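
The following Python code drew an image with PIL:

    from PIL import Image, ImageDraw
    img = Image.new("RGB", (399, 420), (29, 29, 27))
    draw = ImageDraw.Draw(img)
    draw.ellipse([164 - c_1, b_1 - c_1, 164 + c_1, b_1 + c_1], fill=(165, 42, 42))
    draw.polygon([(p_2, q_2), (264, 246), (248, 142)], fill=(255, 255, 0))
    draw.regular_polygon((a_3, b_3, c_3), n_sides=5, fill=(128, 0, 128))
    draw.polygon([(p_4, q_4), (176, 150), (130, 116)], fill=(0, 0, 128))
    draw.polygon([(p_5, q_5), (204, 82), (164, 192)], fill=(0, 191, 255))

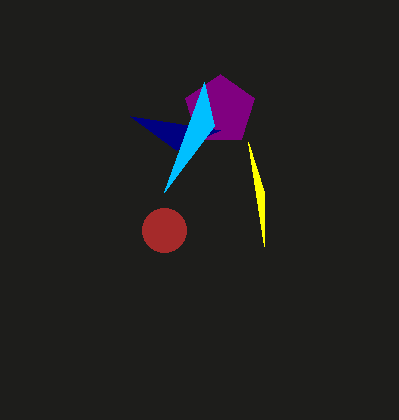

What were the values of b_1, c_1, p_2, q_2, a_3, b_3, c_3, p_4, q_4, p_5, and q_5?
b_1 = 230, c_1 = 22, p_2 = 264, q_2 = 192, a_3 = 220, b_3 = 110, c_3 = 36, p_4 = 220, q_4 = 130, p_5 = 214, q_5 = 126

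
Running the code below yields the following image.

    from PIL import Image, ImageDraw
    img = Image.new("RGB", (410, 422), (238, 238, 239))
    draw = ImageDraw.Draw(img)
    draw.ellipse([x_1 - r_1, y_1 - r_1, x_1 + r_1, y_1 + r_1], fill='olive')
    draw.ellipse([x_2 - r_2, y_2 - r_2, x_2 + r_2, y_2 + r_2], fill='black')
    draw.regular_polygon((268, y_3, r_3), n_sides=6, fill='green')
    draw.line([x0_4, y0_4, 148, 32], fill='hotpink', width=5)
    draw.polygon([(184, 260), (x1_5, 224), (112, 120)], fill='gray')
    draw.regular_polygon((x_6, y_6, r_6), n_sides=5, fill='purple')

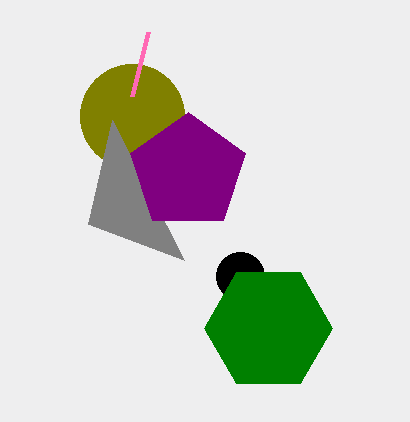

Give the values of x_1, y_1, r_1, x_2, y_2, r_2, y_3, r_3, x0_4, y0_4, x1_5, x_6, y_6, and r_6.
x_1 = 132, y_1 = 116, r_1 = 52, x_2 = 240, y_2 = 276, r_2 = 24, y_3 = 328, r_3 = 64, x0_4 = 132, y0_4 = 96, x1_5 = 88, x_6 = 188, y_6 = 172, r_6 = 60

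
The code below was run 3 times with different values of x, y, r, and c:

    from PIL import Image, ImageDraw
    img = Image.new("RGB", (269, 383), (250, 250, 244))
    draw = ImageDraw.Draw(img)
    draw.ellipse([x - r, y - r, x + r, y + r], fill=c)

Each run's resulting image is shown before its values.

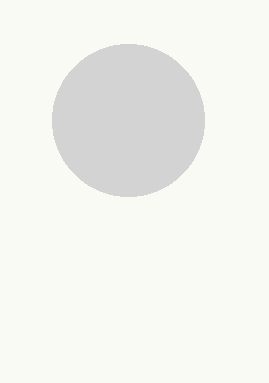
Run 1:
x = 128; y = 120; r = 76; c = 'lightgray'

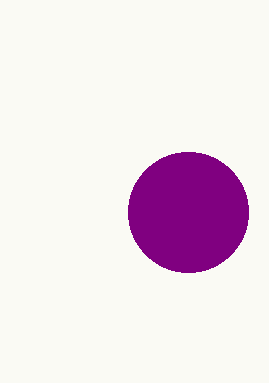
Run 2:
x = 188; y = 212; r = 60; c = 'purple'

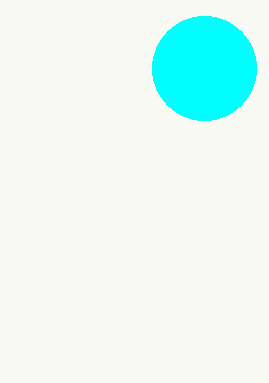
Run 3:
x = 204; y = 68; r = 52; c = 'cyan'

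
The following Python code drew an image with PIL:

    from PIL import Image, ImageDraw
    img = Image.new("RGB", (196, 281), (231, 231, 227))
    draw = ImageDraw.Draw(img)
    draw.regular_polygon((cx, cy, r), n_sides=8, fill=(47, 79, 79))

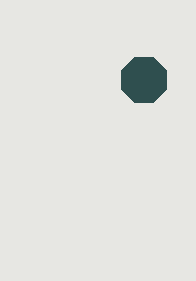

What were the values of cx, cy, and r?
cx = 144
cy = 80
r = 24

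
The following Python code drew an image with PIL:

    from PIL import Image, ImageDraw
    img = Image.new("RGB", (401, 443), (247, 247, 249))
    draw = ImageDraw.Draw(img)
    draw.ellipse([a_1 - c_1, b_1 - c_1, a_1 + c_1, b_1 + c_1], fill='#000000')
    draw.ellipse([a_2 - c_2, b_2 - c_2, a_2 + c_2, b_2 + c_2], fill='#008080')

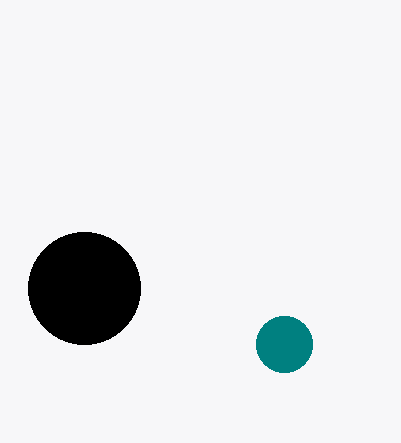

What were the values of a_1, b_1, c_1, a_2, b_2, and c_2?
a_1 = 84; b_1 = 288; c_1 = 56; a_2 = 284; b_2 = 344; c_2 = 28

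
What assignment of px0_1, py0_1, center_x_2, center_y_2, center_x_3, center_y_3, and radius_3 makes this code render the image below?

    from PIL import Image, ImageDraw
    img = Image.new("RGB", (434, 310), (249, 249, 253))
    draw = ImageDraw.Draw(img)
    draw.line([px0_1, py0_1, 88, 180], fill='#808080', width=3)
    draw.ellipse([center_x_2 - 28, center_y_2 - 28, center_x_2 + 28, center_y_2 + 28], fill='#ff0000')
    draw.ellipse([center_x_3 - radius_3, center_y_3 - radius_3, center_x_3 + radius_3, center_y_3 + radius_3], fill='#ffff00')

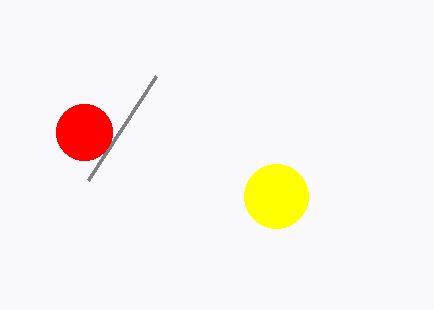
px0_1 = 156, py0_1 = 76, center_x_2 = 84, center_y_2 = 132, center_x_3 = 276, center_y_3 = 196, radius_3 = 32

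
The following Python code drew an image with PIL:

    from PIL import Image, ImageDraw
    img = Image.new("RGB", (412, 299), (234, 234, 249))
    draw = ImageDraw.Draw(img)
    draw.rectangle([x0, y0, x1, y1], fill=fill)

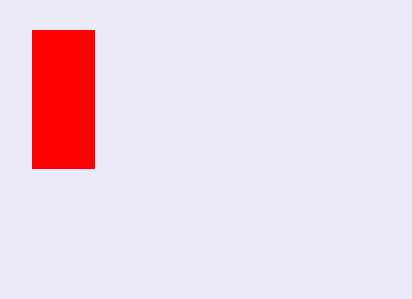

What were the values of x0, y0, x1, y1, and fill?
x0 = 32, y0 = 30, x1 = 94, y1 = 168, fill = 'red'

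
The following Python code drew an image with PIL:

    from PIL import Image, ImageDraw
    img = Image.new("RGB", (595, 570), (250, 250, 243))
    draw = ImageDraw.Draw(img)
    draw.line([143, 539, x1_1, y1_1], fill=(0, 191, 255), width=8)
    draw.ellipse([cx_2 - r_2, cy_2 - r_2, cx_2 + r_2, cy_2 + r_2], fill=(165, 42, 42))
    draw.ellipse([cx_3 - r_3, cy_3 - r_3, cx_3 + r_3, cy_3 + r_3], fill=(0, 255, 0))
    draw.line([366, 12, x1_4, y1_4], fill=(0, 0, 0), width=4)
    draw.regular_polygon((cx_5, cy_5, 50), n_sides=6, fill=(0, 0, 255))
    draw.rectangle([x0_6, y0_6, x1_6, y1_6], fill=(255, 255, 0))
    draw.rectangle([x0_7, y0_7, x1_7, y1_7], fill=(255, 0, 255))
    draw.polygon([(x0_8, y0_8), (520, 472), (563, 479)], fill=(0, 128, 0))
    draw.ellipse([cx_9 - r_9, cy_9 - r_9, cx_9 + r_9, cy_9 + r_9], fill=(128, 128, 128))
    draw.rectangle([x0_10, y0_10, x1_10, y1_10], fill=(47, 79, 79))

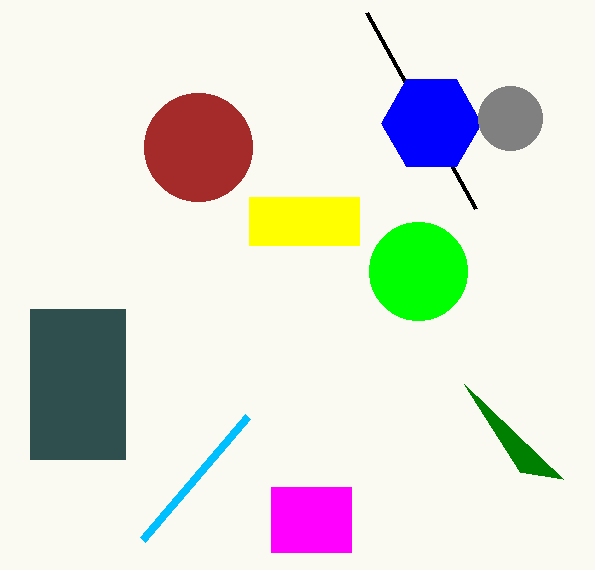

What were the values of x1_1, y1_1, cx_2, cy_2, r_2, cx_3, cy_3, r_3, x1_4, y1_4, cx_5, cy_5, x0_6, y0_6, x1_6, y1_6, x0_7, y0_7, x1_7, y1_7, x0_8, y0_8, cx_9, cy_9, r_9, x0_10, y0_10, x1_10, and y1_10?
x1_1 = 248, y1_1 = 416, cx_2 = 198, cy_2 = 147, r_2 = 54, cx_3 = 418, cy_3 = 271, r_3 = 49, x1_4 = 475, y1_4 = 208, cx_5 = 431, cy_5 = 123, x0_6 = 249, y0_6 = 197, x1_6 = 359, y1_6 = 245, x0_7 = 271, y0_7 = 487, x1_7 = 351, y1_7 = 552, x0_8 = 464, y0_8 = 384, cx_9 = 510, cy_9 = 118, r_9 = 32, x0_10 = 30, y0_10 = 309, x1_10 = 125, y1_10 = 459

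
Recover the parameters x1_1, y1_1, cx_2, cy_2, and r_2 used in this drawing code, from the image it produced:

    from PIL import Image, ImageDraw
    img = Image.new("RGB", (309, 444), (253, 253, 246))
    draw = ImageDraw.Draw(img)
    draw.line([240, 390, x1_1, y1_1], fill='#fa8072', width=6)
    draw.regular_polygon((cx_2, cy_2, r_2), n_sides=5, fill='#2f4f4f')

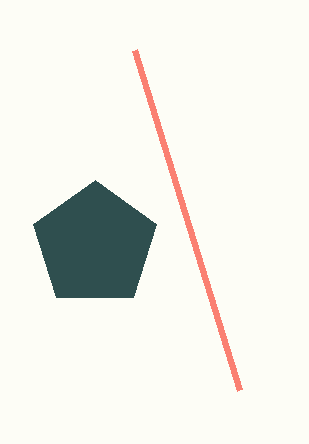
x1_1 = 135
y1_1 = 50
cx_2 = 95
cy_2 = 245
r_2 = 65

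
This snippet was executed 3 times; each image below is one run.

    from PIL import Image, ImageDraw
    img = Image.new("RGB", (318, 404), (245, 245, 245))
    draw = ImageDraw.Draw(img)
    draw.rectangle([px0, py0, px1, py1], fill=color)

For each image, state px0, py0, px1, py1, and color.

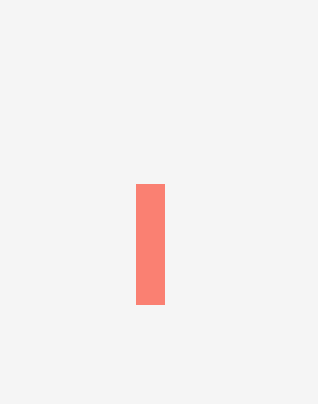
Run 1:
px0 = 136, py0 = 184, px1 = 164, py1 = 304, color = 'salmon'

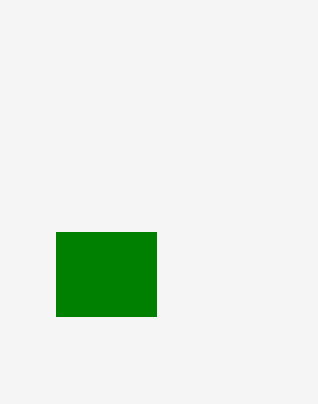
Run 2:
px0 = 56
py0 = 232
px1 = 156
py1 = 316
color = 'green'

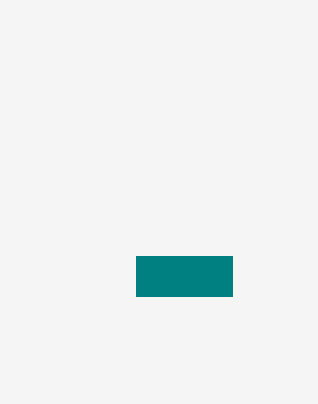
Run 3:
px0 = 136
py0 = 256
px1 = 232
py1 = 296
color = 'teal'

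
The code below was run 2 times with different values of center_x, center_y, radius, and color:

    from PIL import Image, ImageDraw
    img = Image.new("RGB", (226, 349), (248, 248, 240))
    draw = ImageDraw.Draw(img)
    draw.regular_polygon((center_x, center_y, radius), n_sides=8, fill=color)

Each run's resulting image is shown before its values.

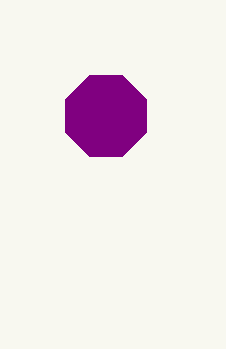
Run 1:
center_x = 106; center_y = 116; radius = 44; color = 'purple'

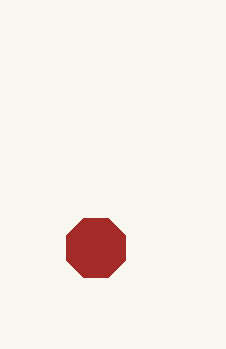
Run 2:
center_x = 96; center_y = 248; radius = 32; color = 'brown'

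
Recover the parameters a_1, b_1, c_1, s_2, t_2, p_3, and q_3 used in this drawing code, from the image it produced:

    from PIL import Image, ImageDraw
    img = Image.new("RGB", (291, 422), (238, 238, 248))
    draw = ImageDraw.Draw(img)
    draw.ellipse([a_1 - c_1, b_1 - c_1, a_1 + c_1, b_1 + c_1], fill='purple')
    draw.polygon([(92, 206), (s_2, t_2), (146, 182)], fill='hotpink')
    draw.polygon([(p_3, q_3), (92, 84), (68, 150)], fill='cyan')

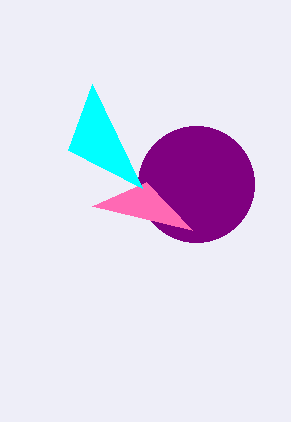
a_1 = 196; b_1 = 184; c_1 = 58; s_2 = 192; t_2 = 230; p_3 = 142; q_3 = 188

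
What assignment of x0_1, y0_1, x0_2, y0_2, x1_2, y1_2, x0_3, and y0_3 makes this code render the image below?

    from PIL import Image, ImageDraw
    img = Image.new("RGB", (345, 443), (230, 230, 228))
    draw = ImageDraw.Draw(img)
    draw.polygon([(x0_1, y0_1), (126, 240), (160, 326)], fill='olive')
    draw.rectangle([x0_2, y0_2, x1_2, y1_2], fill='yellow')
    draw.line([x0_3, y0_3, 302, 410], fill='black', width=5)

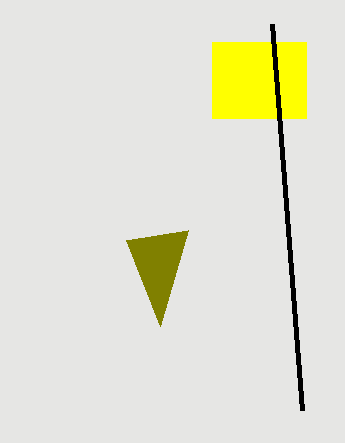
x0_1 = 188, y0_1 = 230, x0_2 = 212, y0_2 = 42, x1_2 = 306, y1_2 = 118, x0_3 = 272, y0_3 = 24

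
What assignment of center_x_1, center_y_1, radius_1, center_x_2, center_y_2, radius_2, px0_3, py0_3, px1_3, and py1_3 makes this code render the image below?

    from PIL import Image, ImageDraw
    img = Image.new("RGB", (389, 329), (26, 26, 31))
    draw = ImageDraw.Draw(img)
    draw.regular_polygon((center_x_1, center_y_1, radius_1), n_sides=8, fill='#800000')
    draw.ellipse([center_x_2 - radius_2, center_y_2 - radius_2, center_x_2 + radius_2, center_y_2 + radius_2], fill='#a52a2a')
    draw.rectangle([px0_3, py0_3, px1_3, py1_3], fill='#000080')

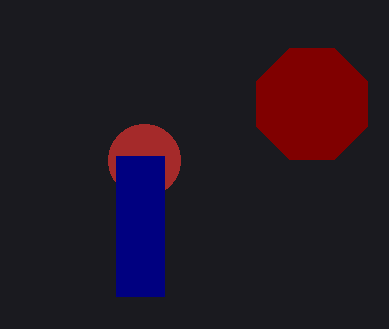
center_x_1 = 312; center_y_1 = 104; radius_1 = 60; center_x_2 = 144; center_y_2 = 160; radius_2 = 36; px0_3 = 116; py0_3 = 156; px1_3 = 164; py1_3 = 296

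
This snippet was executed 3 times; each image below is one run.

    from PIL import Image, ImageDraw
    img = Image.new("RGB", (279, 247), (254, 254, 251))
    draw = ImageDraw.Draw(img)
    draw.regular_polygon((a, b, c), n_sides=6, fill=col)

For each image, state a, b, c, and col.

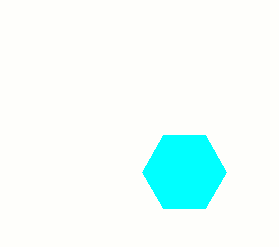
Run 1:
a = 184
b = 172
c = 42
col = 'cyan'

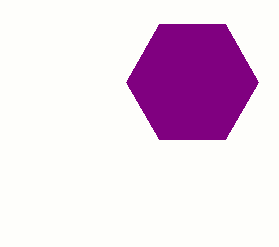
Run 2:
a = 192
b = 82
c = 66
col = 'purple'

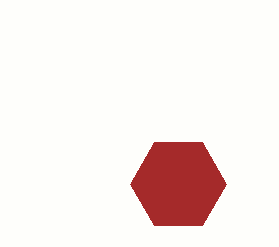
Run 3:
a = 178; b = 184; c = 48; col = 'brown'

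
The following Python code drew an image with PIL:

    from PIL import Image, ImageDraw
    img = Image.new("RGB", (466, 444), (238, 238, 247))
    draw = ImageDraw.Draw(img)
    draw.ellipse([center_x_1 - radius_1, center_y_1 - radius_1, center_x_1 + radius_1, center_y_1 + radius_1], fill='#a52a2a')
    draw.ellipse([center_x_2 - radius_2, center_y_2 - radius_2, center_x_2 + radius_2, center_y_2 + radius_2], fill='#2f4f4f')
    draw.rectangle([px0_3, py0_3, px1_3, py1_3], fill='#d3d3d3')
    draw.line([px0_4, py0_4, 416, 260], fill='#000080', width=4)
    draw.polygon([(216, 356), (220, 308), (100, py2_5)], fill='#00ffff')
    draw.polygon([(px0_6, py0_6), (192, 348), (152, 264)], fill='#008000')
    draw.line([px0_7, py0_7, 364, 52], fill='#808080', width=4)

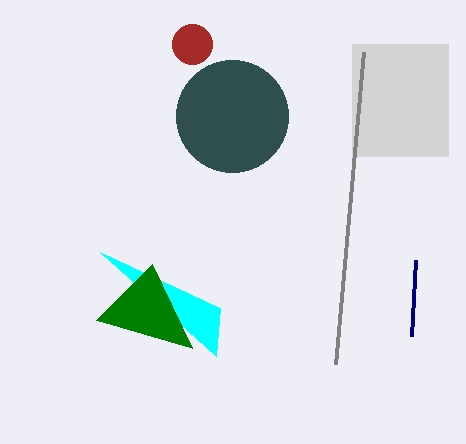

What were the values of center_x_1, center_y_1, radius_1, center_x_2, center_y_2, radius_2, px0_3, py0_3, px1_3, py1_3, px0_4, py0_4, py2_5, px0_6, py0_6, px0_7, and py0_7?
center_x_1 = 192; center_y_1 = 44; radius_1 = 20; center_x_2 = 232; center_y_2 = 116; radius_2 = 56; px0_3 = 352; py0_3 = 44; px1_3 = 448; py1_3 = 156; px0_4 = 412; py0_4 = 336; py2_5 = 252; px0_6 = 96; py0_6 = 320; px0_7 = 336; py0_7 = 364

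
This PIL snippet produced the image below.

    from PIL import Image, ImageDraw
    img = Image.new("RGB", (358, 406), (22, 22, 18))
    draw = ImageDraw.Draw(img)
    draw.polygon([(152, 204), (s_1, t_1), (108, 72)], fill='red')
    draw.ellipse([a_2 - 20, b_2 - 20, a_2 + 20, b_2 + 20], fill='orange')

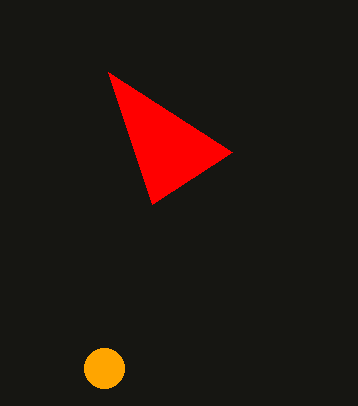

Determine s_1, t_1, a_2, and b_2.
s_1 = 232, t_1 = 152, a_2 = 104, b_2 = 368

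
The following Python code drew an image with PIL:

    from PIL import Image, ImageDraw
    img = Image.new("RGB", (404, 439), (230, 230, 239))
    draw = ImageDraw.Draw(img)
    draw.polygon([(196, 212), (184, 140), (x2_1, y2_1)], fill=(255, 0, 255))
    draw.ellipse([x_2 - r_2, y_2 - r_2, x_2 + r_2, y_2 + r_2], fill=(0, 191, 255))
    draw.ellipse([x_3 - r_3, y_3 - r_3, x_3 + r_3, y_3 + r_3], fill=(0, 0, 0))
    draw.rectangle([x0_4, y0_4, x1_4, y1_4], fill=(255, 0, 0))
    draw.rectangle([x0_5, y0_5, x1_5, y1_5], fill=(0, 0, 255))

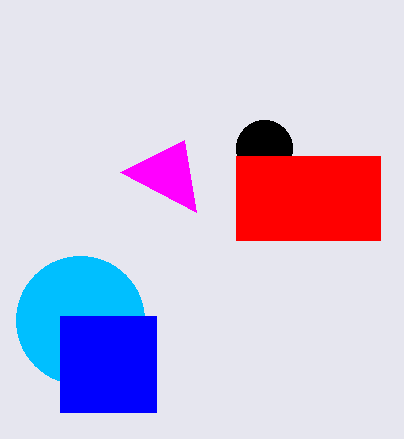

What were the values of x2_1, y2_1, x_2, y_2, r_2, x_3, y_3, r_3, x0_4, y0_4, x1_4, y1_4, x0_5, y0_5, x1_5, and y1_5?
x2_1 = 120
y2_1 = 172
x_2 = 80
y_2 = 320
r_2 = 64
x_3 = 264
y_3 = 148
r_3 = 28
x0_4 = 236
y0_4 = 156
x1_4 = 380
y1_4 = 240
x0_5 = 60
y0_5 = 316
x1_5 = 156
y1_5 = 412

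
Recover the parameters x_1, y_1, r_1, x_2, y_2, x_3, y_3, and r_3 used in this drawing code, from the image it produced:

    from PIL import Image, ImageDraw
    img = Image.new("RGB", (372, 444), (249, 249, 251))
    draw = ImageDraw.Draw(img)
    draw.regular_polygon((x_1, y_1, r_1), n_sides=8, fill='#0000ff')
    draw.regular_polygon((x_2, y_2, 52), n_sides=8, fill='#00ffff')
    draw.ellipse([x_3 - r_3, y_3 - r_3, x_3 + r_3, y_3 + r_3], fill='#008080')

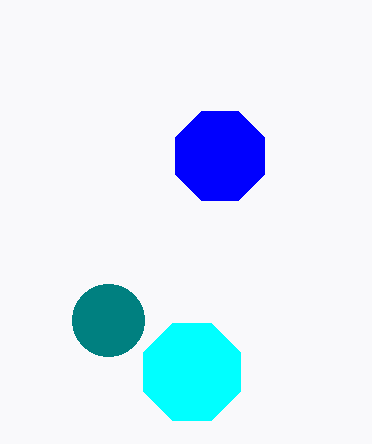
x_1 = 220, y_1 = 156, r_1 = 48, x_2 = 192, y_2 = 372, x_3 = 108, y_3 = 320, r_3 = 36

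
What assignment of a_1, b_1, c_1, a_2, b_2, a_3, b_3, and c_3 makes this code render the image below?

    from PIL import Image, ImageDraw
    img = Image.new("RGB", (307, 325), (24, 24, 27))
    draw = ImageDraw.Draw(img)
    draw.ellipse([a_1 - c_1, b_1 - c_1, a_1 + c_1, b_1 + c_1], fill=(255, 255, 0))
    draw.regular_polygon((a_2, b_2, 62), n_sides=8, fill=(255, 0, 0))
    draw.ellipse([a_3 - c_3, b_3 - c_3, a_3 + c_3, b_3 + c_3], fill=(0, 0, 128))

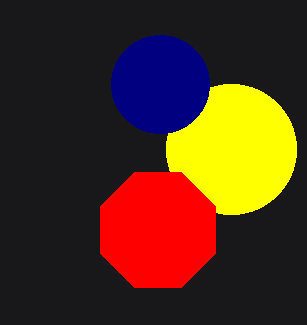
a_1 = 231, b_1 = 149, c_1 = 65, a_2 = 158, b_2 = 230, a_3 = 160, b_3 = 84, c_3 = 49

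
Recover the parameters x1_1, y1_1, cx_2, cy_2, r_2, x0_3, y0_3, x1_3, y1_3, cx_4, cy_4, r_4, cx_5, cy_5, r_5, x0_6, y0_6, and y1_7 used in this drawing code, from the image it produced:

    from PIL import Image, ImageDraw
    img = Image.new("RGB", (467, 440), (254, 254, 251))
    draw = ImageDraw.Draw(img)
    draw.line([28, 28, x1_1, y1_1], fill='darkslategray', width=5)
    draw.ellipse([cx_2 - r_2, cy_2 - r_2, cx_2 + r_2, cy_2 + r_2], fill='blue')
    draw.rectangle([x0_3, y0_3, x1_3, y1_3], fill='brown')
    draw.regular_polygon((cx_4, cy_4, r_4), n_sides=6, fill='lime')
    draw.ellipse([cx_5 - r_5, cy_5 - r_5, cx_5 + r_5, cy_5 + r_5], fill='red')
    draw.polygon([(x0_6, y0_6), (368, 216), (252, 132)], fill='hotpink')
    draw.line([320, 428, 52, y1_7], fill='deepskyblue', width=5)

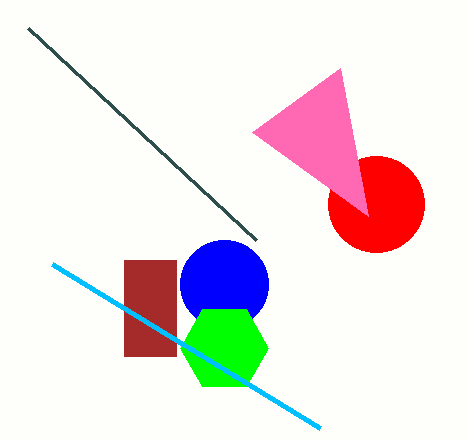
x1_1 = 256
y1_1 = 240
cx_2 = 224
cy_2 = 284
r_2 = 44
x0_3 = 124
y0_3 = 260
x1_3 = 176
y1_3 = 356
cx_4 = 224
cy_4 = 348
r_4 = 44
cx_5 = 376
cy_5 = 204
r_5 = 48
x0_6 = 340
y0_6 = 68
y1_7 = 264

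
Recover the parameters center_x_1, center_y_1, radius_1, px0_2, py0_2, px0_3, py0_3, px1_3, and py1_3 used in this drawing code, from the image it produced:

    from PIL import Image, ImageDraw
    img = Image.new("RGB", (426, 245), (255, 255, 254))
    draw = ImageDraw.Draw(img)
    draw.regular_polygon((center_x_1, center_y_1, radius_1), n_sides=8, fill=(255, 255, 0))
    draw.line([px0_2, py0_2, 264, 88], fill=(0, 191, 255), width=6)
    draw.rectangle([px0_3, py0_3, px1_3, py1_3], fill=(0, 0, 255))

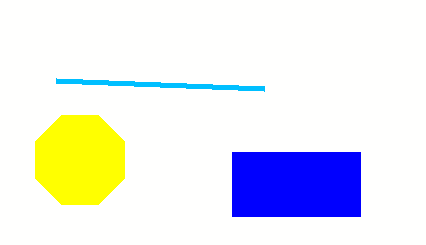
center_x_1 = 80
center_y_1 = 160
radius_1 = 48
px0_2 = 56
py0_2 = 80
px0_3 = 232
py0_3 = 152
px1_3 = 360
py1_3 = 216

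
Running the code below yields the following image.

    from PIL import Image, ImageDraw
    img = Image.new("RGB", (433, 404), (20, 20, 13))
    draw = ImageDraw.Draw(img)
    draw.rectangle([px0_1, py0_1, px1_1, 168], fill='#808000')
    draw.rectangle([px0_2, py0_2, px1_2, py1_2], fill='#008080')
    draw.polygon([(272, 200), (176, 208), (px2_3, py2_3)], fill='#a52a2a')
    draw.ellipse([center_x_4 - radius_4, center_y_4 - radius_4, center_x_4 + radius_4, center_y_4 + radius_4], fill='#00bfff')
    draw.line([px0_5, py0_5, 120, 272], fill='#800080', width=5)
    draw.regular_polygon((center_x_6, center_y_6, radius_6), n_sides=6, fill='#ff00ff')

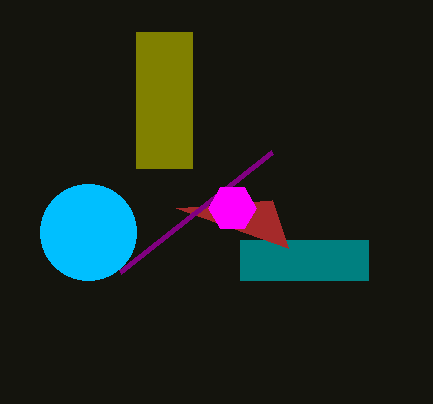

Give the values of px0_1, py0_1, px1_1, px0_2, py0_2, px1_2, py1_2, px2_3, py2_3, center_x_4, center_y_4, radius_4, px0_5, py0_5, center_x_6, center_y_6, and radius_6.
px0_1 = 136; py0_1 = 32; px1_1 = 192; px0_2 = 240; py0_2 = 240; px1_2 = 368; py1_2 = 280; px2_3 = 288; py2_3 = 248; center_x_4 = 88; center_y_4 = 232; radius_4 = 48; px0_5 = 272; py0_5 = 152; center_x_6 = 232; center_y_6 = 208; radius_6 = 24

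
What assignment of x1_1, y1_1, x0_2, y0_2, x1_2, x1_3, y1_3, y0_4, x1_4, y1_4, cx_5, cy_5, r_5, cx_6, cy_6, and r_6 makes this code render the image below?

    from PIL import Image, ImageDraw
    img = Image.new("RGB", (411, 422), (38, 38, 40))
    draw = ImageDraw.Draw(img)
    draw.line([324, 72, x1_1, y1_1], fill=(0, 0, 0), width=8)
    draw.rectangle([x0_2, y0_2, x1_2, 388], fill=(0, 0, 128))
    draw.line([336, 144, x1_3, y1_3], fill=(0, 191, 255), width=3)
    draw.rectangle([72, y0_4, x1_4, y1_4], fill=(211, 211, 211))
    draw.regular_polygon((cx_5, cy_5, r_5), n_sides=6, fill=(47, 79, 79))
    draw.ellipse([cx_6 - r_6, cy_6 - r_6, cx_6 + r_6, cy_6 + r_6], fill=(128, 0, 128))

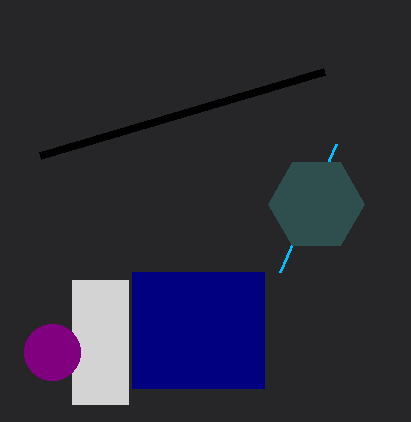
x1_1 = 40
y1_1 = 156
x0_2 = 132
y0_2 = 272
x1_2 = 264
x1_3 = 280
y1_3 = 272
y0_4 = 280
x1_4 = 128
y1_4 = 404
cx_5 = 316
cy_5 = 204
r_5 = 48
cx_6 = 52
cy_6 = 352
r_6 = 28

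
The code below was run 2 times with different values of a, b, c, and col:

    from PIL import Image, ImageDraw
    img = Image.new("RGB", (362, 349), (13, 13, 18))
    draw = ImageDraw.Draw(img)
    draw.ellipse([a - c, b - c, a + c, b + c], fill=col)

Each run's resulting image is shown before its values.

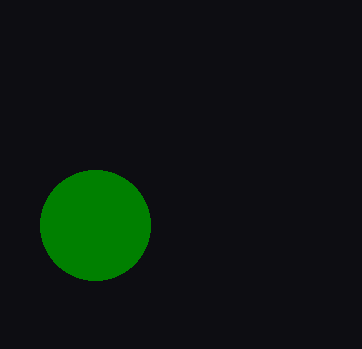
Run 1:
a = 95, b = 225, c = 55, col = 'green'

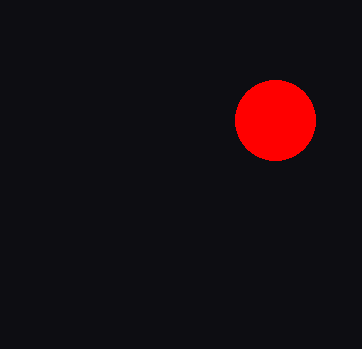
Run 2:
a = 275
b = 120
c = 40
col = 'red'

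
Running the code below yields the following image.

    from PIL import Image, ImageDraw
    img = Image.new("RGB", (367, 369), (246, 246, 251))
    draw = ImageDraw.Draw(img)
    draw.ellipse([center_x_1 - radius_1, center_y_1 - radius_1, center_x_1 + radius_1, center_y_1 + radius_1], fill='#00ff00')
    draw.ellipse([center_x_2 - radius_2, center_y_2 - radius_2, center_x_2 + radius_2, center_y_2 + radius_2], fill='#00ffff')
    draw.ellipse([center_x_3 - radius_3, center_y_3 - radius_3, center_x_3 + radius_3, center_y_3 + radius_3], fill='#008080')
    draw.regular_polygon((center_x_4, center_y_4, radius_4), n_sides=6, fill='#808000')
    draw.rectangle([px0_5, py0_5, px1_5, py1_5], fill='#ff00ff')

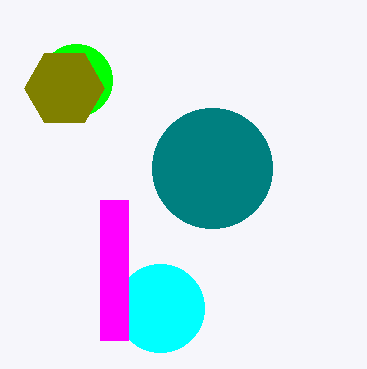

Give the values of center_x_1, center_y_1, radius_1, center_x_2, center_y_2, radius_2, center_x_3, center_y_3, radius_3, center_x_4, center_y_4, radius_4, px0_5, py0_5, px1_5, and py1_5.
center_x_1 = 76; center_y_1 = 80; radius_1 = 36; center_x_2 = 160; center_y_2 = 308; radius_2 = 44; center_x_3 = 212; center_y_3 = 168; radius_3 = 60; center_x_4 = 64; center_y_4 = 88; radius_4 = 40; px0_5 = 100; py0_5 = 200; px1_5 = 128; py1_5 = 340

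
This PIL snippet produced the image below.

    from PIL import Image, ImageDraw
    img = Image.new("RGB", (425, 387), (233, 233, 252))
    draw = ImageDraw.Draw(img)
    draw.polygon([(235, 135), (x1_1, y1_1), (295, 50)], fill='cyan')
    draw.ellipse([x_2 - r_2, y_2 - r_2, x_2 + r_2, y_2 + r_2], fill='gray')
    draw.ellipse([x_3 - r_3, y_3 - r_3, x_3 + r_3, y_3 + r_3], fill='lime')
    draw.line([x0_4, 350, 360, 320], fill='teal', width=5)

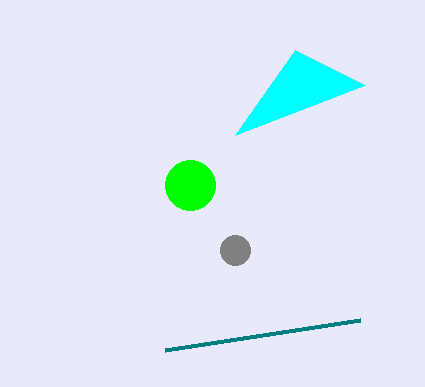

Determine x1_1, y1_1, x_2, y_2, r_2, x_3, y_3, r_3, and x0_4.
x1_1 = 365, y1_1 = 85, x_2 = 235, y_2 = 250, r_2 = 15, x_3 = 190, y_3 = 185, r_3 = 25, x0_4 = 165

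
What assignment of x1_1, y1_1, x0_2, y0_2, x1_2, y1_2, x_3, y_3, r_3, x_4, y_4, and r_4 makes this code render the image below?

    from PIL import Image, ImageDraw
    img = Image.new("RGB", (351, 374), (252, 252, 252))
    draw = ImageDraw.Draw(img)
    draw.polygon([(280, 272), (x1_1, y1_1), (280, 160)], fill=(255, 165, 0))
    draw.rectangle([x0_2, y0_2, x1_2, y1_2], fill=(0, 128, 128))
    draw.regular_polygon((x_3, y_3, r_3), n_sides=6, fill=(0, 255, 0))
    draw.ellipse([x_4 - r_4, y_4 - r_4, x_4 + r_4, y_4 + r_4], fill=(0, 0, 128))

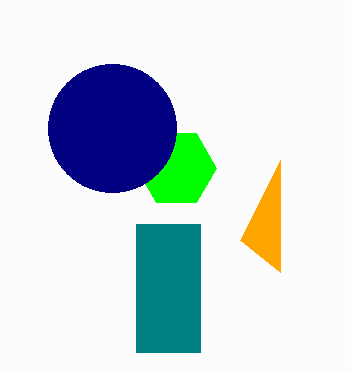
x1_1 = 240; y1_1 = 240; x0_2 = 136; y0_2 = 224; x1_2 = 200; y1_2 = 352; x_3 = 176; y_3 = 168; r_3 = 40; x_4 = 112; y_4 = 128; r_4 = 64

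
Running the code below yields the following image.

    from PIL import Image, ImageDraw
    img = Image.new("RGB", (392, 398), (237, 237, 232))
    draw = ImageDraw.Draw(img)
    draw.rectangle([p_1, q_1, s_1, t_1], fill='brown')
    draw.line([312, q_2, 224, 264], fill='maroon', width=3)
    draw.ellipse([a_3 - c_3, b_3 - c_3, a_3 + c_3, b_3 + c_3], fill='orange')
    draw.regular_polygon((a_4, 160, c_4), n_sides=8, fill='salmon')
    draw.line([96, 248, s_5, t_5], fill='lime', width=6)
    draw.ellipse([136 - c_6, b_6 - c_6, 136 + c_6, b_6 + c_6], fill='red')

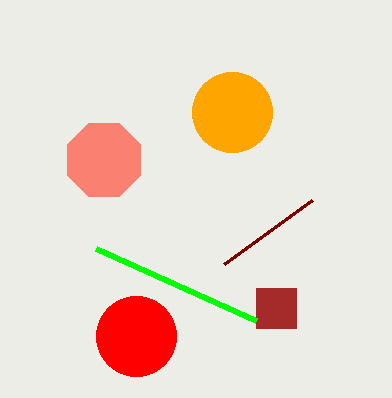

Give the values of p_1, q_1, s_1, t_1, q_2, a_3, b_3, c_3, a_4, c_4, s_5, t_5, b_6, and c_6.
p_1 = 256, q_1 = 288, s_1 = 296, t_1 = 328, q_2 = 200, a_3 = 232, b_3 = 112, c_3 = 40, a_4 = 104, c_4 = 40, s_5 = 256, t_5 = 320, b_6 = 336, c_6 = 40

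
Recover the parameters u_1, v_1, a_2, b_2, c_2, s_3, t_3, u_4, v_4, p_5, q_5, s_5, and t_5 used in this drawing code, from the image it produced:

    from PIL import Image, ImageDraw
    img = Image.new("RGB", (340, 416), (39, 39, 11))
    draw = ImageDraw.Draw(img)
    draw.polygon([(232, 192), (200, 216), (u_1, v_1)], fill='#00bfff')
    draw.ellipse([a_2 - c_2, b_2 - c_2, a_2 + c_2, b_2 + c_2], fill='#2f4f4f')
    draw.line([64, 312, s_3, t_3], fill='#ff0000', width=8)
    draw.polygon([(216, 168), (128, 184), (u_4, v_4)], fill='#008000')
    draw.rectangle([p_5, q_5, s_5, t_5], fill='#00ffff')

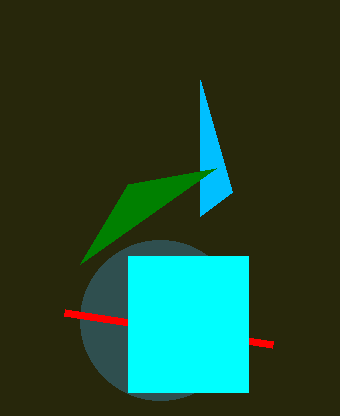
u_1 = 200; v_1 = 80; a_2 = 160; b_2 = 320; c_2 = 80; s_3 = 272; t_3 = 344; u_4 = 80; v_4 = 264; p_5 = 128; q_5 = 256; s_5 = 248; t_5 = 392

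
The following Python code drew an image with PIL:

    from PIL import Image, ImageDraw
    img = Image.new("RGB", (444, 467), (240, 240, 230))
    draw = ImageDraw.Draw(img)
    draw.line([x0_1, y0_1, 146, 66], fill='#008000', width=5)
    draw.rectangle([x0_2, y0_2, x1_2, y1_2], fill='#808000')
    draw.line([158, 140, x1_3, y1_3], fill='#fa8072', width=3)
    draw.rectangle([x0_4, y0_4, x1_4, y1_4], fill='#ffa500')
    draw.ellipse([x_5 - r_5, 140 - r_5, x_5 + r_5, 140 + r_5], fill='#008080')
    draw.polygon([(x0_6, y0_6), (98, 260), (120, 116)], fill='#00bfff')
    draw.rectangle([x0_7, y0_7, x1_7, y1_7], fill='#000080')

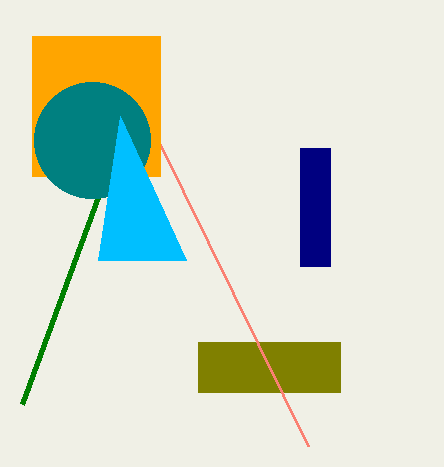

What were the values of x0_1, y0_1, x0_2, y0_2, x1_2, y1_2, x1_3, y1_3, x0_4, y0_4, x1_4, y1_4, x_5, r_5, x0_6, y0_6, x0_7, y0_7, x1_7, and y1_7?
x0_1 = 22
y0_1 = 404
x0_2 = 198
y0_2 = 342
x1_2 = 340
y1_2 = 392
x1_3 = 308
y1_3 = 446
x0_4 = 32
y0_4 = 36
x1_4 = 160
y1_4 = 176
x_5 = 92
r_5 = 58
x0_6 = 186
y0_6 = 260
x0_7 = 300
y0_7 = 148
x1_7 = 330
y1_7 = 266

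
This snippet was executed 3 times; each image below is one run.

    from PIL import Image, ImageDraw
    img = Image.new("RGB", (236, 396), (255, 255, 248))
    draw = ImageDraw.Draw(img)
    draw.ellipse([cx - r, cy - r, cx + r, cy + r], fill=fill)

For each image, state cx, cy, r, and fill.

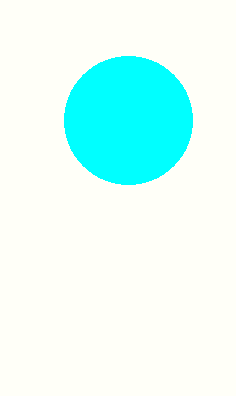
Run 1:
cx = 128
cy = 120
r = 64
fill = 'cyan'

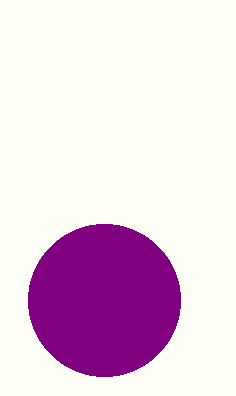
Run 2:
cx = 104, cy = 300, r = 76, fill = 'purple'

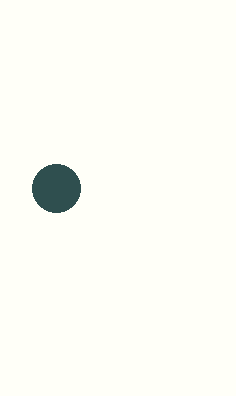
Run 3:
cx = 56, cy = 188, r = 24, fill = 'darkslategray'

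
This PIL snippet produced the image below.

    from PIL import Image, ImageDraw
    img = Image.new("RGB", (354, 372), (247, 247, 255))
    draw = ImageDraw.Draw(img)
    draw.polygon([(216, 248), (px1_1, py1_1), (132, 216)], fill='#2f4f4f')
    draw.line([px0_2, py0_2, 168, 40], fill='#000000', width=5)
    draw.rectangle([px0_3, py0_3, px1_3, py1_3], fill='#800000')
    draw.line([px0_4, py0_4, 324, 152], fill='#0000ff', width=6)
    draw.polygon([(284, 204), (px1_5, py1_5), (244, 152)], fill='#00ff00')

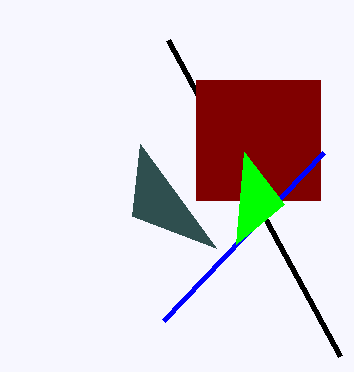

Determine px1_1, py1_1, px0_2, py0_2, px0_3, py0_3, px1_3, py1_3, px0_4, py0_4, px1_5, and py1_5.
px1_1 = 140
py1_1 = 144
px0_2 = 340
py0_2 = 356
px0_3 = 196
py0_3 = 80
px1_3 = 320
py1_3 = 200
px0_4 = 164
py0_4 = 320
px1_5 = 236
py1_5 = 244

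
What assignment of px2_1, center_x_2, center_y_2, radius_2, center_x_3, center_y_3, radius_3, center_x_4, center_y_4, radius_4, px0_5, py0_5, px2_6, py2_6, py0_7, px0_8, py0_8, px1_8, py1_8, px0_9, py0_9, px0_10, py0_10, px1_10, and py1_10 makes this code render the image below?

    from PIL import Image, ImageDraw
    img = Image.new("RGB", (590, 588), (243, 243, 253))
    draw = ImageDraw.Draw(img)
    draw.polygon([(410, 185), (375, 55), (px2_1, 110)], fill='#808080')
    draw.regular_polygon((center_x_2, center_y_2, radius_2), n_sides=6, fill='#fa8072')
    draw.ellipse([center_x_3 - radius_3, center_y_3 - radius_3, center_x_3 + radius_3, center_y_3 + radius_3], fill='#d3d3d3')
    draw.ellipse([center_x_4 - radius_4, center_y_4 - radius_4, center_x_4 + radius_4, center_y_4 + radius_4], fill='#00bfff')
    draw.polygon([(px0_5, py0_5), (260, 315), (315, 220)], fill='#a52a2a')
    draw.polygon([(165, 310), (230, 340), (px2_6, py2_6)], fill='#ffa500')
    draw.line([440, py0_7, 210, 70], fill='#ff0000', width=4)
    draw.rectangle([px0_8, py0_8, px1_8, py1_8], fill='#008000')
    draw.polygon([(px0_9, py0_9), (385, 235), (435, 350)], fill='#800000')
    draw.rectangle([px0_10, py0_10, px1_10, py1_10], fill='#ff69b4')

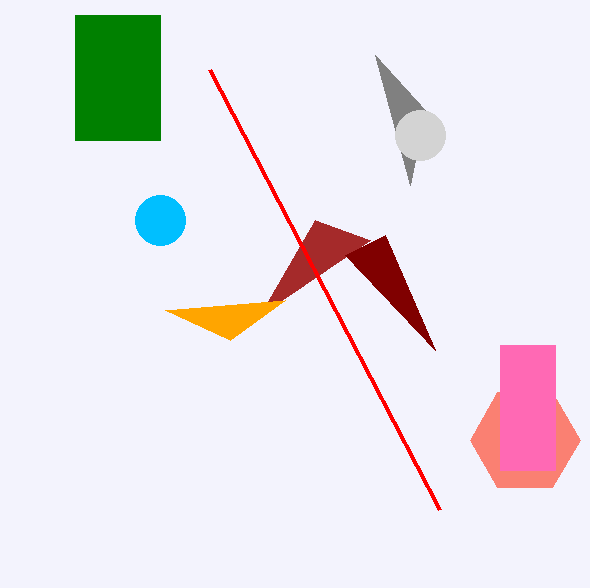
px2_1 = 425; center_x_2 = 525; center_y_2 = 440; radius_2 = 55; center_x_3 = 420; center_y_3 = 135; radius_3 = 25; center_x_4 = 160; center_y_4 = 220; radius_4 = 25; px0_5 = 370; py0_5 = 240; px2_6 = 285; py2_6 = 300; py0_7 = 510; px0_8 = 75; py0_8 = 15; px1_8 = 160; py1_8 = 140; px0_9 = 345; py0_9 = 255; px0_10 = 500; py0_10 = 345; px1_10 = 555; py1_10 = 470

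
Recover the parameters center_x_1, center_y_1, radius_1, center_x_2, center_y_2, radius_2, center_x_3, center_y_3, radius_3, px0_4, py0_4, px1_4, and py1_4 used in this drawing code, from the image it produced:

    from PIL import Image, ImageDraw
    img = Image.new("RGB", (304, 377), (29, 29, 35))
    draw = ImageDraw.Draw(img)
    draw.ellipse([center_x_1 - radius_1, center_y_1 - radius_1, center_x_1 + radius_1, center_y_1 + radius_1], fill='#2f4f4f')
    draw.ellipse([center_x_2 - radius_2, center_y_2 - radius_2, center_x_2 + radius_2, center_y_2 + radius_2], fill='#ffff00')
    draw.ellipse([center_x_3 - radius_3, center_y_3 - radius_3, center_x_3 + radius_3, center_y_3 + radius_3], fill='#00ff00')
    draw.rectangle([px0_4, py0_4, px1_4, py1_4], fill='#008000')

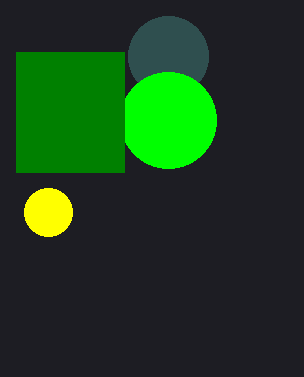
center_x_1 = 168, center_y_1 = 56, radius_1 = 40, center_x_2 = 48, center_y_2 = 212, radius_2 = 24, center_x_3 = 168, center_y_3 = 120, radius_3 = 48, px0_4 = 16, py0_4 = 52, px1_4 = 124, py1_4 = 172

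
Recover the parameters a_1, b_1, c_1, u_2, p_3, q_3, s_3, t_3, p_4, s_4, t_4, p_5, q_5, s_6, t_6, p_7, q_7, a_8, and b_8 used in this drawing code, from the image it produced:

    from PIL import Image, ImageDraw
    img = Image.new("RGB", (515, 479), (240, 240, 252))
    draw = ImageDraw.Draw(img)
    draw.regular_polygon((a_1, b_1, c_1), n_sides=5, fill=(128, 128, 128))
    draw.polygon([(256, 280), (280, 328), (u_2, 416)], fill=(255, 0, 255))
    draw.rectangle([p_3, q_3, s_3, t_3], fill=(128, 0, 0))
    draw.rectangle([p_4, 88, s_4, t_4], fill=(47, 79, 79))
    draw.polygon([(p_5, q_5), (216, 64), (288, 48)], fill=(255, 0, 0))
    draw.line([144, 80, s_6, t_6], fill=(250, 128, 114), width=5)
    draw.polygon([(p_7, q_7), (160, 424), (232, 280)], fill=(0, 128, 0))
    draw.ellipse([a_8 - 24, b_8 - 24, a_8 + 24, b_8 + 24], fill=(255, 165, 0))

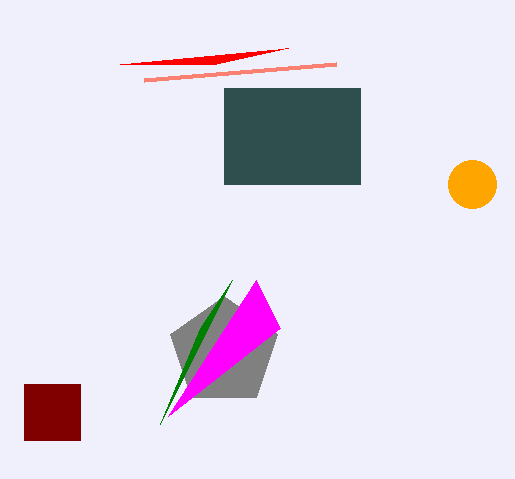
a_1 = 224, b_1 = 352, c_1 = 56, u_2 = 168, p_3 = 24, q_3 = 384, s_3 = 80, t_3 = 440, p_4 = 224, s_4 = 360, t_4 = 184, p_5 = 120, q_5 = 64, s_6 = 336, t_6 = 64, p_7 = 200, q_7 = 328, a_8 = 472, b_8 = 184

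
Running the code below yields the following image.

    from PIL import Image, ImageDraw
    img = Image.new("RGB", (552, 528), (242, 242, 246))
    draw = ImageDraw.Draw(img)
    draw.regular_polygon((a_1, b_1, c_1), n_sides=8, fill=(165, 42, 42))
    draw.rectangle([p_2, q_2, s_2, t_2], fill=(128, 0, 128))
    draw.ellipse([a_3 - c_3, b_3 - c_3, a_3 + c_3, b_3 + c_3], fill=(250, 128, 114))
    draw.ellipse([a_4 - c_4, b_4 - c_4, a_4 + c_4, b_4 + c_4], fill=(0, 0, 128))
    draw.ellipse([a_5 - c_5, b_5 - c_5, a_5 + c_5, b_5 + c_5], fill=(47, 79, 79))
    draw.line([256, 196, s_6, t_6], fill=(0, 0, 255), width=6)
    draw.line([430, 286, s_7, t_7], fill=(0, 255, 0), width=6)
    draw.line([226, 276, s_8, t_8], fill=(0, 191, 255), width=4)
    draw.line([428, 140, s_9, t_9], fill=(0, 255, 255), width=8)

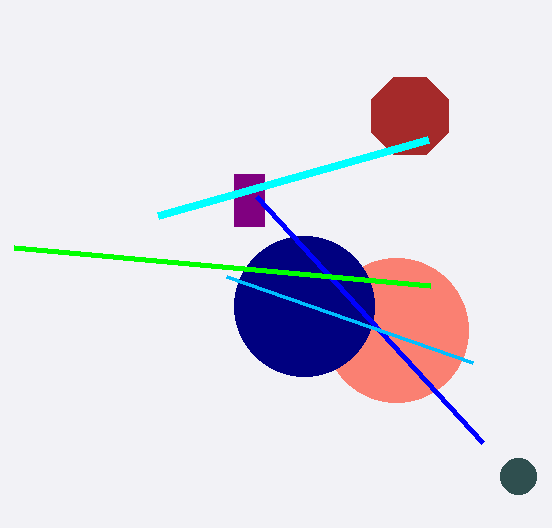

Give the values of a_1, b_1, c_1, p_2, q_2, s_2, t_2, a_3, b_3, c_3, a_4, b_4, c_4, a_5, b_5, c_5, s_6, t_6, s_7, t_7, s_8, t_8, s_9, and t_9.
a_1 = 410; b_1 = 116; c_1 = 42; p_2 = 234; q_2 = 174; s_2 = 264; t_2 = 226; a_3 = 396; b_3 = 330; c_3 = 72; a_4 = 304; b_4 = 306; c_4 = 70; a_5 = 518; b_5 = 476; c_5 = 18; s_6 = 482; t_6 = 442; s_7 = 14; t_7 = 248; s_8 = 472; t_8 = 362; s_9 = 158; t_9 = 216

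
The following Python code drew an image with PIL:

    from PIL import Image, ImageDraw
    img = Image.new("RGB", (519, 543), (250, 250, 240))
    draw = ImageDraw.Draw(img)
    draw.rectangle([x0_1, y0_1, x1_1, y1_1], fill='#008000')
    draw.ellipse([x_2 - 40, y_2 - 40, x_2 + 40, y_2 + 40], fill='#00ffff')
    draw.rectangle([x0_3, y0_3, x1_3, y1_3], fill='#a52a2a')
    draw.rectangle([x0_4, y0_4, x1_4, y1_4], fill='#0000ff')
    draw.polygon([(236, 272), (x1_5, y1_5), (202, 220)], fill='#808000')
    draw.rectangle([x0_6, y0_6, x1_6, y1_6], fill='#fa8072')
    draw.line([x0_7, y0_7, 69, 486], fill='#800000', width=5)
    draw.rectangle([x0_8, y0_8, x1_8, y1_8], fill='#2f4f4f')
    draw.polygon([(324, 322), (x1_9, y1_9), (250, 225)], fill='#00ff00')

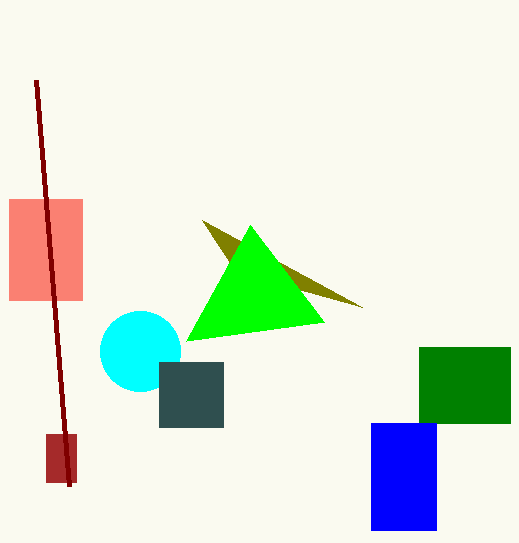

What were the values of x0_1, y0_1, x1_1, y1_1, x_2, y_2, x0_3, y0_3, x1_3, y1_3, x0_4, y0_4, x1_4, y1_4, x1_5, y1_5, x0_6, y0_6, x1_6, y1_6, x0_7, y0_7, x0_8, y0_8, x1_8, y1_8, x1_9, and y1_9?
x0_1 = 419; y0_1 = 347; x1_1 = 510; y1_1 = 423; x_2 = 140; y_2 = 351; x0_3 = 46; y0_3 = 434; x1_3 = 76; y1_3 = 482; x0_4 = 371; y0_4 = 423; x1_4 = 436; y1_4 = 530; x1_5 = 362; y1_5 = 307; x0_6 = 9; y0_6 = 199; x1_6 = 82; y1_6 = 300; x0_7 = 36; y0_7 = 80; x0_8 = 159; y0_8 = 362; x1_8 = 223; y1_8 = 427; x1_9 = 186; y1_9 = 341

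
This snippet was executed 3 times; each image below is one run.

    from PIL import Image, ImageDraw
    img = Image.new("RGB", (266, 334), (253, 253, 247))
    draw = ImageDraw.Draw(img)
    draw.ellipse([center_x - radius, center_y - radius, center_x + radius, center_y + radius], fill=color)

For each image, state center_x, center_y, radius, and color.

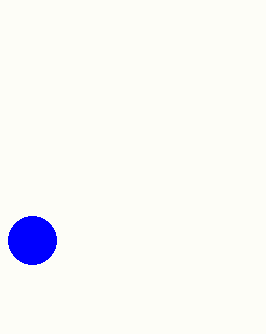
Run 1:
center_x = 32
center_y = 240
radius = 24
color = 'blue'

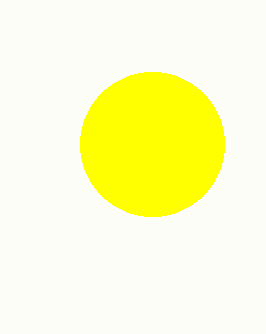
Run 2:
center_x = 152; center_y = 144; radius = 72; color = 'yellow'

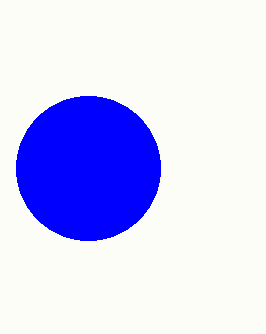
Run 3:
center_x = 88
center_y = 168
radius = 72
color = 'blue'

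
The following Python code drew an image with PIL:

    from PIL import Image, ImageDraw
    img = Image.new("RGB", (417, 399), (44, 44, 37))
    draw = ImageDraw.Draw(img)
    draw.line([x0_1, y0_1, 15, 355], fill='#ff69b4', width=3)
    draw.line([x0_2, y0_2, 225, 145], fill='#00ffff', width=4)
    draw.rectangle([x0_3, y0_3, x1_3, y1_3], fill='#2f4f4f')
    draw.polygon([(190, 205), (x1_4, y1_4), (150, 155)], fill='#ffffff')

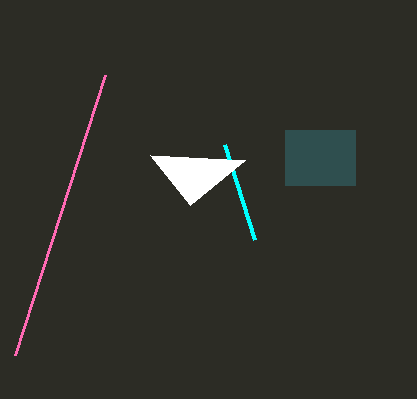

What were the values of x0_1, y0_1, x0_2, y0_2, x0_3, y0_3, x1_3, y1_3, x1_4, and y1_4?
x0_1 = 105; y0_1 = 75; x0_2 = 255; y0_2 = 240; x0_3 = 285; y0_3 = 130; x1_3 = 355; y1_3 = 185; x1_4 = 245; y1_4 = 160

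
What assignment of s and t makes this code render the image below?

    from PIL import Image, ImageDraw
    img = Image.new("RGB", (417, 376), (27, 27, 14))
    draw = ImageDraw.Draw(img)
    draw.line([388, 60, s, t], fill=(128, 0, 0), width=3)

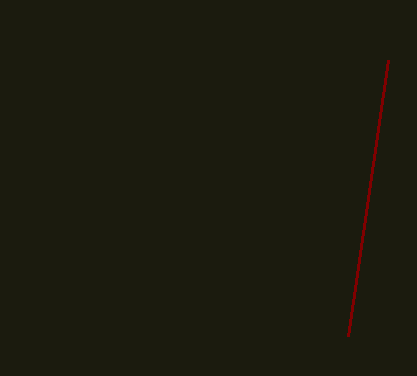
s = 348; t = 336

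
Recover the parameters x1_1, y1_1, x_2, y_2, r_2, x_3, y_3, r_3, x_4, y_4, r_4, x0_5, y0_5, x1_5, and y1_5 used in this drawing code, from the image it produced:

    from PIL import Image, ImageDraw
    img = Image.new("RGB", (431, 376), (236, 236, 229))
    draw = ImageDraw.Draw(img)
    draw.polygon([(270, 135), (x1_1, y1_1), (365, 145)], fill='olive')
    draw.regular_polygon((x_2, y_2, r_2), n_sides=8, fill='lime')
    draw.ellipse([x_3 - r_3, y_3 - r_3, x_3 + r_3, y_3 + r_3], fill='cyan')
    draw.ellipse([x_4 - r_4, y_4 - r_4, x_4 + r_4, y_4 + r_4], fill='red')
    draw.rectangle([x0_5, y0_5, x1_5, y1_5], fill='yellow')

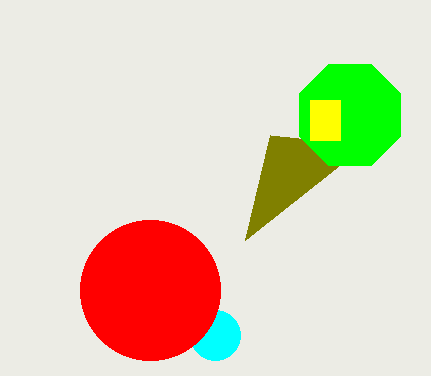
x1_1 = 245, y1_1 = 240, x_2 = 350, y_2 = 115, r_2 = 55, x_3 = 215, y_3 = 335, r_3 = 25, x_4 = 150, y_4 = 290, r_4 = 70, x0_5 = 310, y0_5 = 100, x1_5 = 340, y1_5 = 140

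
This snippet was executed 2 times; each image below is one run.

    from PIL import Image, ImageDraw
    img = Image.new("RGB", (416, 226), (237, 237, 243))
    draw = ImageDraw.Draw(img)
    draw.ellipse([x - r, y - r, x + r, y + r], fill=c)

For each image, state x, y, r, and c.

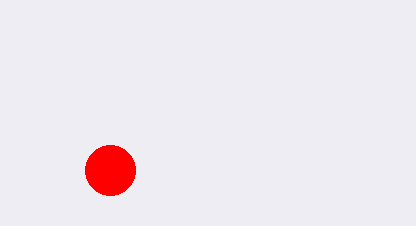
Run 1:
x = 110; y = 170; r = 25; c = 'red'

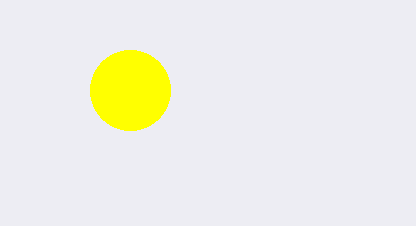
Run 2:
x = 130; y = 90; r = 40; c = 'yellow'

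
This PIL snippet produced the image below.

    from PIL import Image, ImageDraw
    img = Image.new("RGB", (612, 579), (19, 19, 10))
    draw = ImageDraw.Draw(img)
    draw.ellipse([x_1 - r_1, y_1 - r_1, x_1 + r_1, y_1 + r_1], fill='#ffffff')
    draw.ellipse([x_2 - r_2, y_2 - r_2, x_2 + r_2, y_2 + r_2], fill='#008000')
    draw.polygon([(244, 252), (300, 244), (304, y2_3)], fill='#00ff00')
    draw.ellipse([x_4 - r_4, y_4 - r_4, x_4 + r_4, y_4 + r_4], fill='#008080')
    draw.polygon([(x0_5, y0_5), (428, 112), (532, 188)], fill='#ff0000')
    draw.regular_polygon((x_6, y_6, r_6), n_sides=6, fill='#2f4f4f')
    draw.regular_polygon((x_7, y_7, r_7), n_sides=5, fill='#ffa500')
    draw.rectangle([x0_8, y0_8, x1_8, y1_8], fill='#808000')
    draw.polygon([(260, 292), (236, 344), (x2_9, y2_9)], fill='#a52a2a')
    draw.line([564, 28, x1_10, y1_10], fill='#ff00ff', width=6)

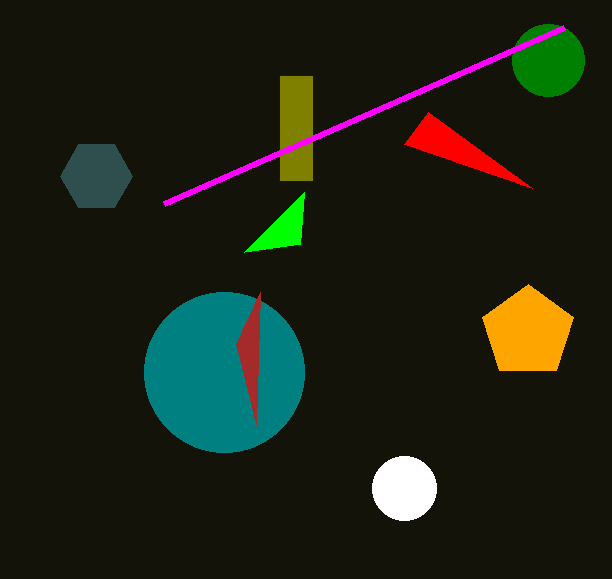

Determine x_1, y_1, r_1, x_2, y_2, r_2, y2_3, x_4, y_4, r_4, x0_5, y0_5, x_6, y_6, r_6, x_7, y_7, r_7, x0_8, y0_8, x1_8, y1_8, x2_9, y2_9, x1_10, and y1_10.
x_1 = 404
y_1 = 488
r_1 = 32
x_2 = 548
y_2 = 60
r_2 = 36
y2_3 = 192
x_4 = 224
y_4 = 372
r_4 = 80
x0_5 = 404
y0_5 = 144
x_6 = 96
y_6 = 176
r_6 = 36
x_7 = 528
y_7 = 332
r_7 = 48
x0_8 = 280
y0_8 = 76
x1_8 = 312
y1_8 = 180
x2_9 = 256
y2_9 = 424
x1_10 = 164
y1_10 = 204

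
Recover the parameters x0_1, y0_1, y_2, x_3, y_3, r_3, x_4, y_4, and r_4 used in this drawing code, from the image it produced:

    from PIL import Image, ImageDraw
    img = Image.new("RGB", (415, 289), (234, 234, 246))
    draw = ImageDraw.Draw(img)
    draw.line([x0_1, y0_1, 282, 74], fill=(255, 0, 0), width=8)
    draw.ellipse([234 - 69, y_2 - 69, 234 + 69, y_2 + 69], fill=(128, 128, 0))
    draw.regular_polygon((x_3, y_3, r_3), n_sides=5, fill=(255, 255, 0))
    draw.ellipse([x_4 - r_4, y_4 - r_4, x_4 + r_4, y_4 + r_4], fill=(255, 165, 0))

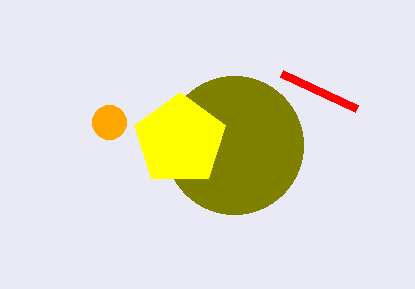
x0_1 = 357, y0_1 = 109, y_2 = 145, x_3 = 180, y_3 = 140, r_3 = 48, x_4 = 109, y_4 = 122, r_4 = 17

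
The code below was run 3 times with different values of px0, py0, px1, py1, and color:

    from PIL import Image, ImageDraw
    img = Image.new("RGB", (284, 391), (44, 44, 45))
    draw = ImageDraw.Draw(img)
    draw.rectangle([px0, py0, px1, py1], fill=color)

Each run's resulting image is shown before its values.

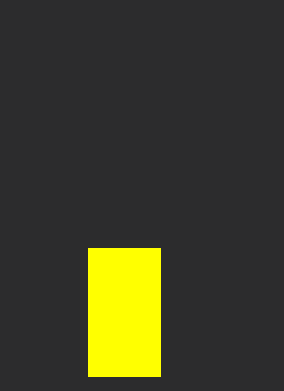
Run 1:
px0 = 88, py0 = 248, px1 = 160, py1 = 376, color = 'yellow'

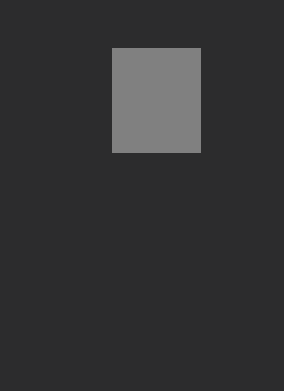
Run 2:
px0 = 112
py0 = 48
px1 = 200
py1 = 152
color = 'gray'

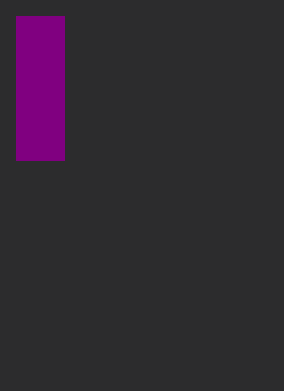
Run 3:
px0 = 16
py0 = 16
px1 = 64
py1 = 160
color = 'purple'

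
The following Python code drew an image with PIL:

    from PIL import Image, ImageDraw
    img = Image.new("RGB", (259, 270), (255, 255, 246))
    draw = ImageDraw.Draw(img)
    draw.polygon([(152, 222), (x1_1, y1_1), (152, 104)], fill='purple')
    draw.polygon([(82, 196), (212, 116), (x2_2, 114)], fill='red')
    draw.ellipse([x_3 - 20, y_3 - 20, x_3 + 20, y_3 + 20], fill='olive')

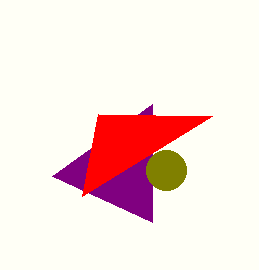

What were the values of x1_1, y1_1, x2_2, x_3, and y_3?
x1_1 = 52
y1_1 = 176
x2_2 = 98
x_3 = 166
y_3 = 170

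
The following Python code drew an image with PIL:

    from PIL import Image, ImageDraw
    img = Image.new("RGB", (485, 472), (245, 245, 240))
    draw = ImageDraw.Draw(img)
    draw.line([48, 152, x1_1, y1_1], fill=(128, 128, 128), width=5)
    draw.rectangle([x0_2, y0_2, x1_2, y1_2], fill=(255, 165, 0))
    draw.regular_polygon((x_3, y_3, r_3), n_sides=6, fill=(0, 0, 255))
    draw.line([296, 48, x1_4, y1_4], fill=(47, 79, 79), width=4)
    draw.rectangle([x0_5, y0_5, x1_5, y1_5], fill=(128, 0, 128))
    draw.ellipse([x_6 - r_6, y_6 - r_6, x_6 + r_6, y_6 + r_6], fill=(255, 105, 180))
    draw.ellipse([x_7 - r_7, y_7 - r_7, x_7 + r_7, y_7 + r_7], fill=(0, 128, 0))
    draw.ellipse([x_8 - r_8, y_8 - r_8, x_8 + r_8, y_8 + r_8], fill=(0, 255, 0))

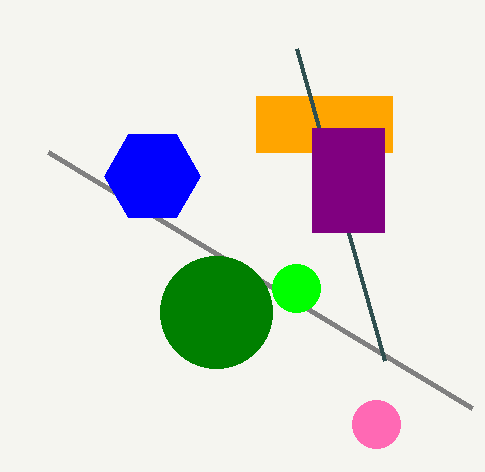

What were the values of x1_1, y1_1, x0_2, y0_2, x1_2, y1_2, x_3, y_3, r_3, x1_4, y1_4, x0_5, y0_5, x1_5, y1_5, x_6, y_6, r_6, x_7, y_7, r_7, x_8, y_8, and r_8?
x1_1 = 472, y1_1 = 408, x0_2 = 256, y0_2 = 96, x1_2 = 392, y1_2 = 152, x_3 = 152, y_3 = 176, r_3 = 48, x1_4 = 384, y1_4 = 360, x0_5 = 312, y0_5 = 128, x1_5 = 384, y1_5 = 232, x_6 = 376, y_6 = 424, r_6 = 24, x_7 = 216, y_7 = 312, r_7 = 56, x_8 = 296, y_8 = 288, r_8 = 24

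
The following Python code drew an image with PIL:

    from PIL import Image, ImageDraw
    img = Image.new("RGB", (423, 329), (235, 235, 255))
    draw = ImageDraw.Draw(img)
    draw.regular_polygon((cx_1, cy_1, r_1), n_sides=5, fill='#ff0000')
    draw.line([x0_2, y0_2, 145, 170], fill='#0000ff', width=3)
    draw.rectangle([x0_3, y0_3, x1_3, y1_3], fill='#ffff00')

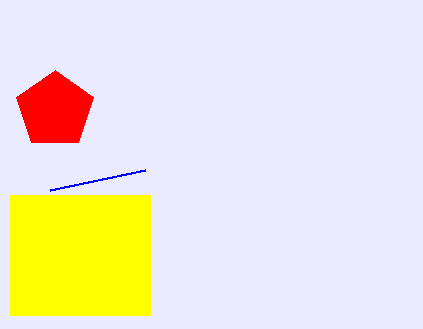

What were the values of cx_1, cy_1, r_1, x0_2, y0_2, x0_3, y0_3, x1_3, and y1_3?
cx_1 = 55
cy_1 = 110
r_1 = 40
x0_2 = 50
y0_2 = 190
x0_3 = 10
y0_3 = 195
x1_3 = 150
y1_3 = 315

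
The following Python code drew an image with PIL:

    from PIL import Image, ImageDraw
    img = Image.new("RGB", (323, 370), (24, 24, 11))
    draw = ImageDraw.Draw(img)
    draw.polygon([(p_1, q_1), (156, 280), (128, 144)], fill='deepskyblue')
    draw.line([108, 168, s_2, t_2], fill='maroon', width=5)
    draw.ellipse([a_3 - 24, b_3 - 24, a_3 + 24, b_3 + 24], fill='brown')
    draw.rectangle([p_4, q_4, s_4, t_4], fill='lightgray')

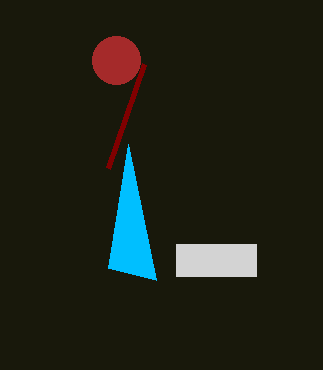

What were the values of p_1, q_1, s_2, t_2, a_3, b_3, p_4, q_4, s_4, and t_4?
p_1 = 108; q_1 = 268; s_2 = 144; t_2 = 64; a_3 = 116; b_3 = 60; p_4 = 176; q_4 = 244; s_4 = 256; t_4 = 276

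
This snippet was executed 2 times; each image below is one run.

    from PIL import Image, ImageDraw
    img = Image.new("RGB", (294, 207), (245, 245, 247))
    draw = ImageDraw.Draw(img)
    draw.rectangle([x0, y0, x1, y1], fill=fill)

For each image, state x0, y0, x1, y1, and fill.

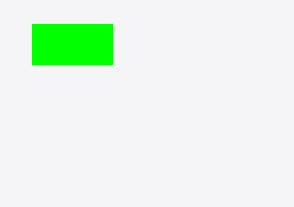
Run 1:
x0 = 32; y0 = 24; x1 = 112; y1 = 64; fill = 'lime'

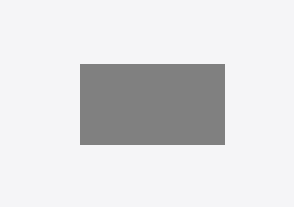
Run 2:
x0 = 80, y0 = 64, x1 = 224, y1 = 144, fill = 'gray'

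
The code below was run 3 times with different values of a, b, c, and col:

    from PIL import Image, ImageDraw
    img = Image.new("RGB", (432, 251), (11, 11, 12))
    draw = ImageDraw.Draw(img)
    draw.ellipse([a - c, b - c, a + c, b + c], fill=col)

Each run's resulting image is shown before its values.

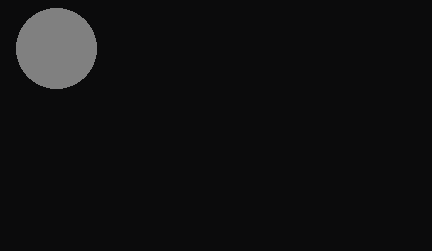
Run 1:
a = 56, b = 48, c = 40, col = 'gray'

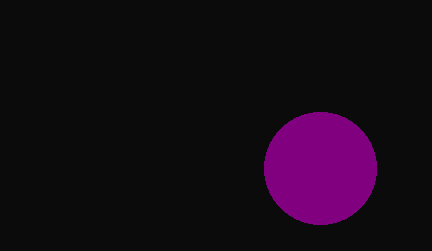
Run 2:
a = 320
b = 168
c = 56
col = 'purple'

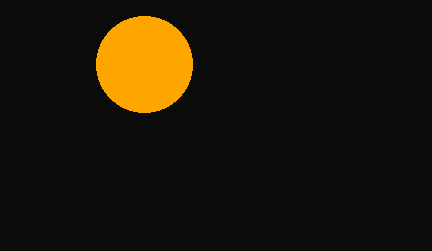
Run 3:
a = 144
b = 64
c = 48
col = 'orange'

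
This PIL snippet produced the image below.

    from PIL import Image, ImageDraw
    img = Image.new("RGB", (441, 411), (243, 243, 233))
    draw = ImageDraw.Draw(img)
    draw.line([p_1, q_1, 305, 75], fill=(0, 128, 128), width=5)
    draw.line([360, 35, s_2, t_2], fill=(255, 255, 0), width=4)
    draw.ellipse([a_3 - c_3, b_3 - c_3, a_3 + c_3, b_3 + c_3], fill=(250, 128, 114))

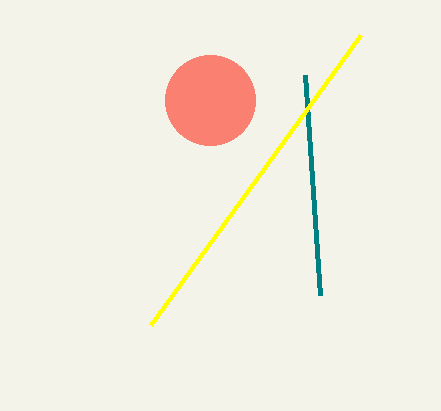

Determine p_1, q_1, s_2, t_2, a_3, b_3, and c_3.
p_1 = 320; q_1 = 295; s_2 = 150; t_2 = 325; a_3 = 210; b_3 = 100; c_3 = 45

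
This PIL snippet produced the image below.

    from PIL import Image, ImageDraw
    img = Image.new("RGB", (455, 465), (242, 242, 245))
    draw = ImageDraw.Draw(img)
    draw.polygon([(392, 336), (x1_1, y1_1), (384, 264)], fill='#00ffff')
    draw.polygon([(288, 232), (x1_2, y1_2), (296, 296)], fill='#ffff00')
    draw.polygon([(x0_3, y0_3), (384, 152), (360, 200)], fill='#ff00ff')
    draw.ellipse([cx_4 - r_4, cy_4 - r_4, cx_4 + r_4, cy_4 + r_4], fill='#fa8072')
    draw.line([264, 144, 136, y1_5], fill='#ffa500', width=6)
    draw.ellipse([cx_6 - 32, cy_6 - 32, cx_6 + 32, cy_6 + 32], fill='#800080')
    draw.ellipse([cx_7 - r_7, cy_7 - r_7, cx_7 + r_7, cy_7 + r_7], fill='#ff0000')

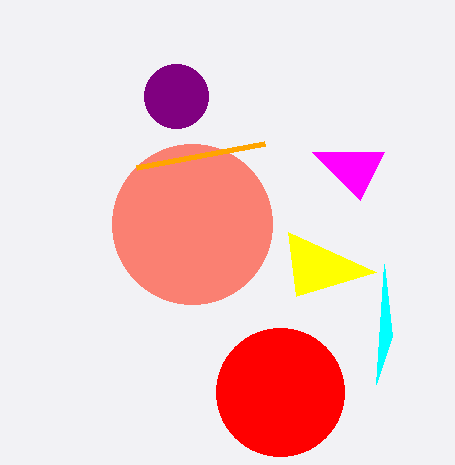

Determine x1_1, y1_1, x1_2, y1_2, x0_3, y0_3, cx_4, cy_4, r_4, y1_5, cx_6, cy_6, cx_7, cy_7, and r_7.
x1_1 = 376, y1_1 = 384, x1_2 = 376, y1_2 = 272, x0_3 = 312, y0_3 = 152, cx_4 = 192, cy_4 = 224, r_4 = 80, y1_5 = 168, cx_6 = 176, cy_6 = 96, cx_7 = 280, cy_7 = 392, r_7 = 64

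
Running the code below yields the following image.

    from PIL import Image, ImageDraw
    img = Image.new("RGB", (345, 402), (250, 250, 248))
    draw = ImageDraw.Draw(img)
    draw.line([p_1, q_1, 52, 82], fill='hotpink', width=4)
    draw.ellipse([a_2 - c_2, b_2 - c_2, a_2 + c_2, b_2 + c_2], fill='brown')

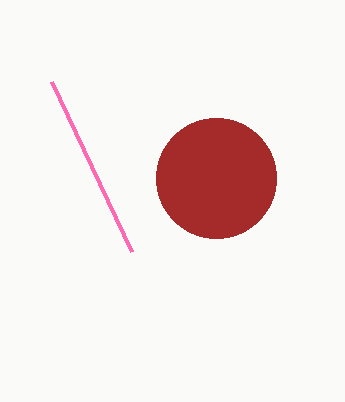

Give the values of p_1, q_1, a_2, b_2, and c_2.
p_1 = 132, q_1 = 252, a_2 = 216, b_2 = 178, c_2 = 60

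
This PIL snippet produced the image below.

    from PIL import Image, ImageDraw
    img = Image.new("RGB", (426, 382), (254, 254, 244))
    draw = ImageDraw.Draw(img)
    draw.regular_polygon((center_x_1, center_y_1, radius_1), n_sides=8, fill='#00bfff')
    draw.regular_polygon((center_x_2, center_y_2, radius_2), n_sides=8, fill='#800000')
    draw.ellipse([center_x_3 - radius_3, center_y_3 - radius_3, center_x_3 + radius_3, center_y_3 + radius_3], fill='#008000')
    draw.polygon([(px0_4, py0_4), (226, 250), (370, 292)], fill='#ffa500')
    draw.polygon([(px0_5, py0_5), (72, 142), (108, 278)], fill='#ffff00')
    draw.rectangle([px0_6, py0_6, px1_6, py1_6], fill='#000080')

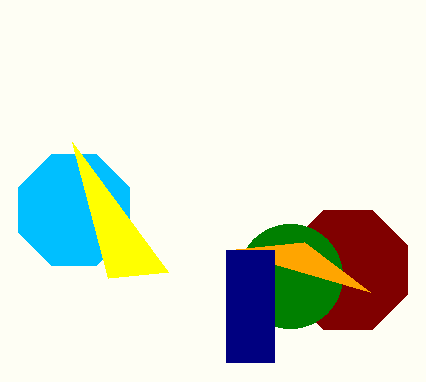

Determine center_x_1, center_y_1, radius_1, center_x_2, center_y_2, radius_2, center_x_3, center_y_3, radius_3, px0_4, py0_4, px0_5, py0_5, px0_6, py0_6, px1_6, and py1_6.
center_x_1 = 74, center_y_1 = 210, radius_1 = 60, center_x_2 = 348, center_y_2 = 270, radius_2 = 64, center_x_3 = 290, center_y_3 = 276, radius_3 = 52, px0_4 = 304, py0_4 = 242, px0_5 = 168, py0_5 = 272, px0_6 = 226, py0_6 = 250, px1_6 = 274, py1_6 = 362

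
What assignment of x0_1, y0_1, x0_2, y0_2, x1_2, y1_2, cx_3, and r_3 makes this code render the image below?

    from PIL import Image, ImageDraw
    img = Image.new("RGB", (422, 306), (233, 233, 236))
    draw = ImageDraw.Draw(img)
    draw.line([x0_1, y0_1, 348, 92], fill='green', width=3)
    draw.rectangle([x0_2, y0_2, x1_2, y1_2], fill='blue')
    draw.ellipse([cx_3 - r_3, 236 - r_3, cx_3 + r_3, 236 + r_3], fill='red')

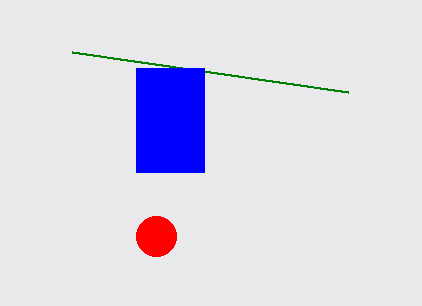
x0_1 = 72, y0_1 = 52, x0_2 = 136, y0_2 = 68, x1_2 = 204, y1_2 = 172, cx_3 = 156, r_3 = 20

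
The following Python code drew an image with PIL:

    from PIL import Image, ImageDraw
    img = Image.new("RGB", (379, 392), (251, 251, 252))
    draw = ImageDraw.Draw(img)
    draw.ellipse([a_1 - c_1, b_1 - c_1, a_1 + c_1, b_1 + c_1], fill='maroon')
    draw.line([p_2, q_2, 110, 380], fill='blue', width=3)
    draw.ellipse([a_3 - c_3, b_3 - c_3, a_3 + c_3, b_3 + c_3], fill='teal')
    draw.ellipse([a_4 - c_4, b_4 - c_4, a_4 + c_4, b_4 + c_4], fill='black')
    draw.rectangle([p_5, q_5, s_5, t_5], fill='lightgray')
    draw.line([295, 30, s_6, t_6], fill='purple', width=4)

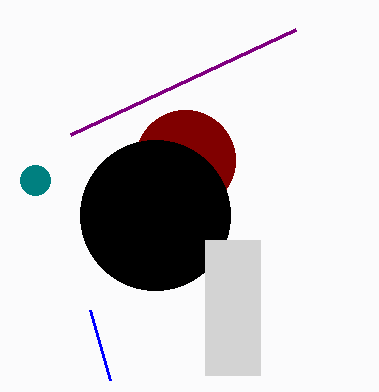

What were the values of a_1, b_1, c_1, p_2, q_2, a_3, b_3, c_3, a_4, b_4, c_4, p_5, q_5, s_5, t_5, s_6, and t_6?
a_1 = 185
b_1 = 160
c_1 = 50
p_2 = 90
q_2 = 310
a_3 = 35
b_3 = 180
c_3 = 15
a_4 = 155
b_4 = 215
c_4 = 75
p_5 = 205
q_5 = 240
s_5 = 260
t_5 = 375
s_6 = 70
t_6 = 135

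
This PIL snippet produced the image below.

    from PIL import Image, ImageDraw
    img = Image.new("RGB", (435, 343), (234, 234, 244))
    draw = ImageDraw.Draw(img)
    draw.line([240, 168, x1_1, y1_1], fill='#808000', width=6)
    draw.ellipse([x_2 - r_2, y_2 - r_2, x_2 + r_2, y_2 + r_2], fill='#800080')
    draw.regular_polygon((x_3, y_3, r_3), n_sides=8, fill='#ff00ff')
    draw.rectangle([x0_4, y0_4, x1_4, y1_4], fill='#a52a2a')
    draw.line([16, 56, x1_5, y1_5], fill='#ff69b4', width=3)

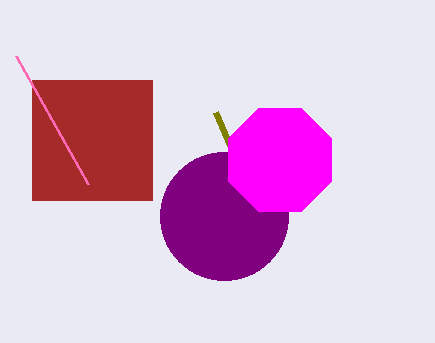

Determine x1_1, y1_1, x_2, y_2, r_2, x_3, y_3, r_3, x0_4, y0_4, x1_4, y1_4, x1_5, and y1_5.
x1_1 = 216; y1_1 = 112; x_2 = 224; y_2 = 216; r_2 = 64; x_3 = 280; y_3 = 160; r_3 = 56; x0_4 = 32; y0_4 = 80; x1_4 = 152; y1_4 = 200; x1_5 = 88; y1_5 = 184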